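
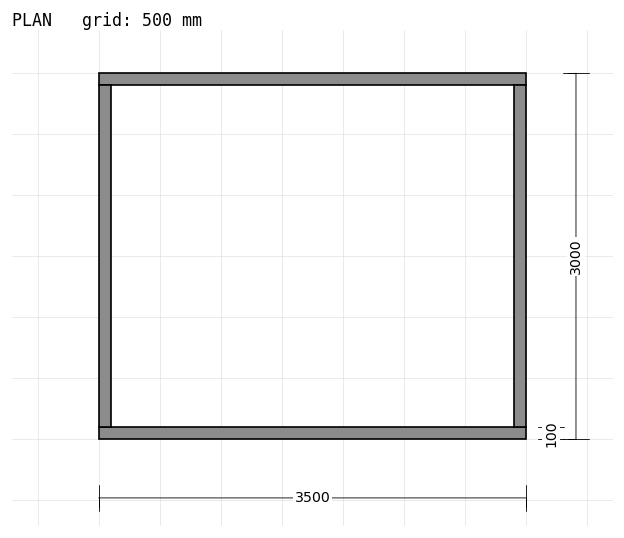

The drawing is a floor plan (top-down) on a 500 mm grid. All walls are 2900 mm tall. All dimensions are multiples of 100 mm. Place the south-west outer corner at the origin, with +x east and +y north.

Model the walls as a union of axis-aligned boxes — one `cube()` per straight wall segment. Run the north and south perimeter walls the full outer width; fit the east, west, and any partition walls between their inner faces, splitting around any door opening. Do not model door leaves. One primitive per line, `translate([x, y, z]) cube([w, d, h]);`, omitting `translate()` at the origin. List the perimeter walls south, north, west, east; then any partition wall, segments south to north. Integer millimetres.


cube([3500, 100, 2900]);
translate([0, 2900, 0]) cube([3500, 100, 2900]);
translate([0, 100, 0]) cube([100, 2800, 2900]);
translate([3400, 100, 0]) cube([100, 2800, 2900]);


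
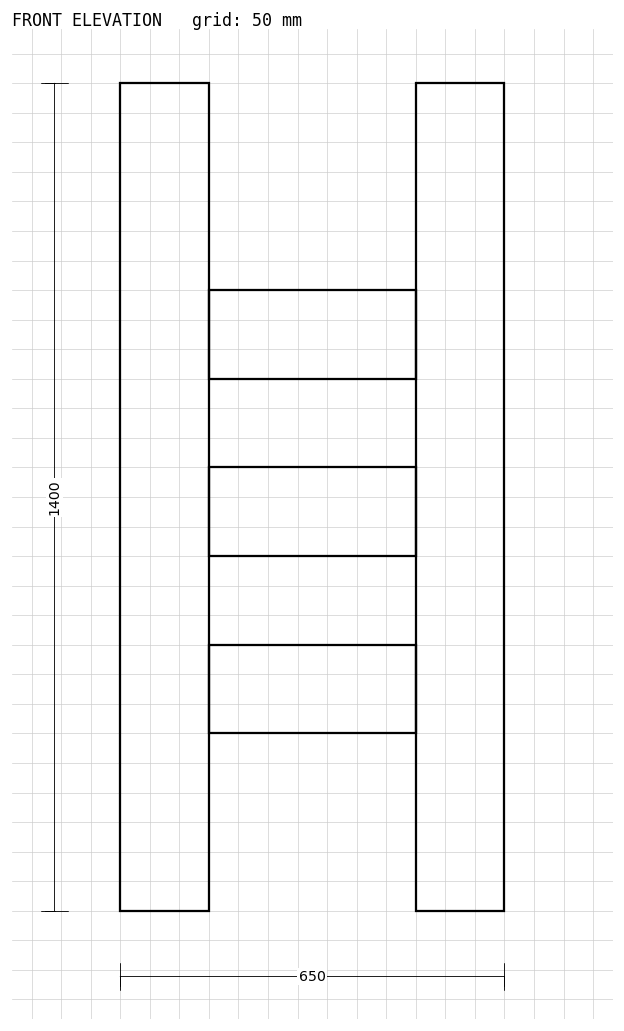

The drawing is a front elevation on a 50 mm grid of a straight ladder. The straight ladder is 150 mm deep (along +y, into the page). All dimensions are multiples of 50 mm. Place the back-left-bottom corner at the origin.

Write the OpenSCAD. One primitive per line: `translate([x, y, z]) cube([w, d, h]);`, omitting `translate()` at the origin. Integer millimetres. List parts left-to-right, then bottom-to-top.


cube([150, 150, 1400]);
translate([150, 0, 300]) cube([350, 150, 150]);
translate([150, 0, 600]) cube([350, 150, 150]);
translate([150, 0, 900]) cube([350, 150, 150]);
translate([500, 0, 0]) cube([150, 150, 1400]);


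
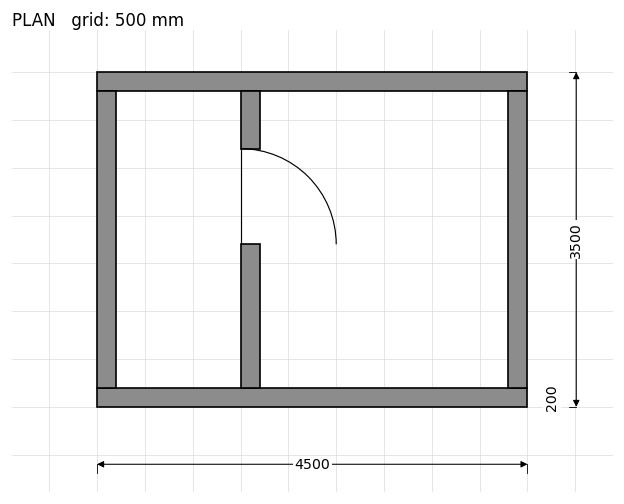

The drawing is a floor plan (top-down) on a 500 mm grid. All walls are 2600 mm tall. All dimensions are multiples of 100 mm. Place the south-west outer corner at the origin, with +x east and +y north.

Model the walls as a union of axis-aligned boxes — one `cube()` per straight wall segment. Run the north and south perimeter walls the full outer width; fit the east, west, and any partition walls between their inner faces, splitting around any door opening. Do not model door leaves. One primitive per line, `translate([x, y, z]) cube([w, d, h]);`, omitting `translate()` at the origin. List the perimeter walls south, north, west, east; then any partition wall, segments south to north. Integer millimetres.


cube([4500, 200, 2600]);
translate([0, 3300, 0]) cube([4500, 200, 2600]);
translate([0, 200, 0]) cube([200, 3100, 2600]);
translate([4300, 200, 0]) cube([200, 3100, 2600]);
translate([1500, 200, 0]) cube([200, 1500, 2600]);
translate([1500, 2700, 0]) cube([200, 600, 2600]);


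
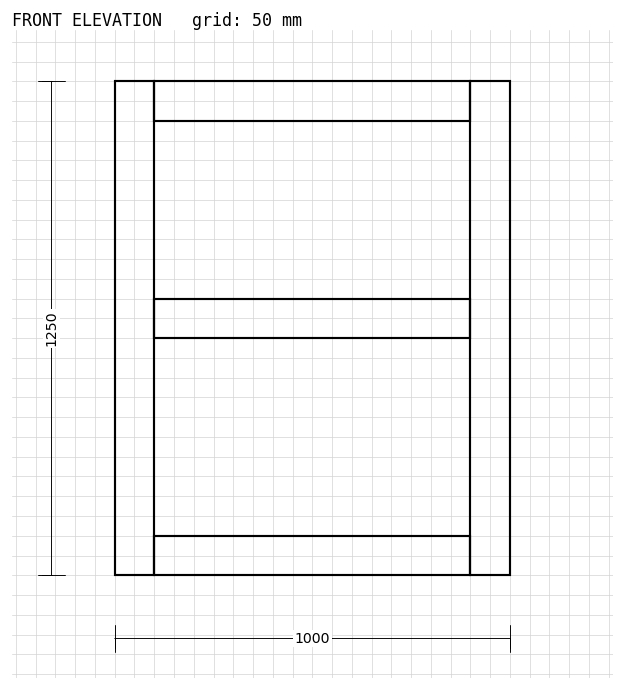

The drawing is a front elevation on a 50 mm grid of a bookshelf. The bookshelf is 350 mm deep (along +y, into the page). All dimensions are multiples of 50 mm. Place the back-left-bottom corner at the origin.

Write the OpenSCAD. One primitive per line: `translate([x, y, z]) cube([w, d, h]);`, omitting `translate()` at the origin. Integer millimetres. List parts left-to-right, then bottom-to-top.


cube([100, 350, 1250]);
translate([100, 0, 0]) cube([800, 350, 100]);
translate([100, 0, 600]) cube([800, 350, 100]);
translate([100, 0, 1150]) cube([800, 350, 100]);
translate([900, 0, 0]) cube([100, 350, 1250]);


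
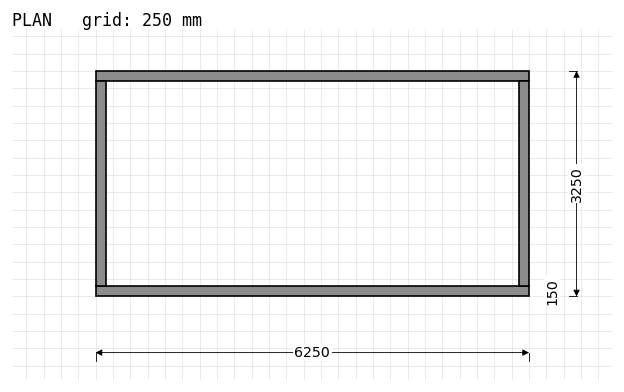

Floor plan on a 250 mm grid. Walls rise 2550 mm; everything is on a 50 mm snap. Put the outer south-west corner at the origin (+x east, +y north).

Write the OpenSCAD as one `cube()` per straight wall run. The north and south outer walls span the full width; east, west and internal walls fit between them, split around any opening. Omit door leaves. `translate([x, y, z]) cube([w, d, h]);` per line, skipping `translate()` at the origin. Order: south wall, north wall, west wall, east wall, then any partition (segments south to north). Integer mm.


cube([6250, 150, 2550]);
translate([0, 3100, 0]) cube([6250, 150, 2550]);
translate([0, 150, 0]) cube([150, 2950, 2550]);
translate([6100, 150, 0]) cube([150, 2950, 2550]);


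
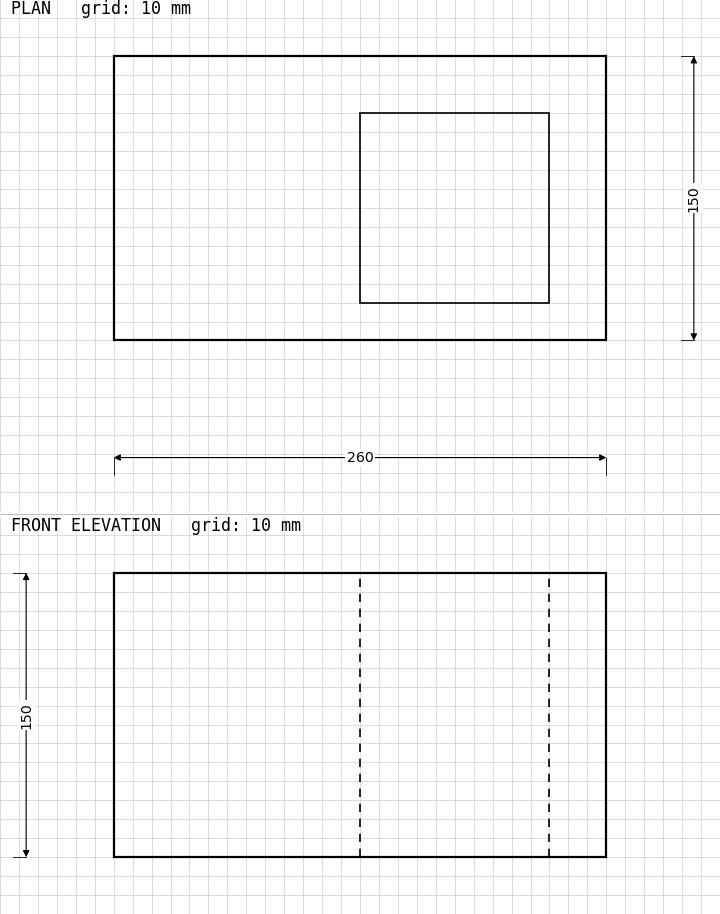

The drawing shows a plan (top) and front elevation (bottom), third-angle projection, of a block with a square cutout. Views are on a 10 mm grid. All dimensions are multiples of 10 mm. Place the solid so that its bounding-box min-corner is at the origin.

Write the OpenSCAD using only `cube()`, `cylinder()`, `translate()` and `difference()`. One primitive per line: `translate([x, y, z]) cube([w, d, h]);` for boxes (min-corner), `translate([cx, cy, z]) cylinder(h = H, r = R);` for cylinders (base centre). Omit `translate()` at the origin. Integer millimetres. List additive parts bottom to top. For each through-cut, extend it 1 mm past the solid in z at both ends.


difference() {
  cube([260, 150, 150]);
  translate([130, 20, -1]) cube([100, 100, 152]);
}


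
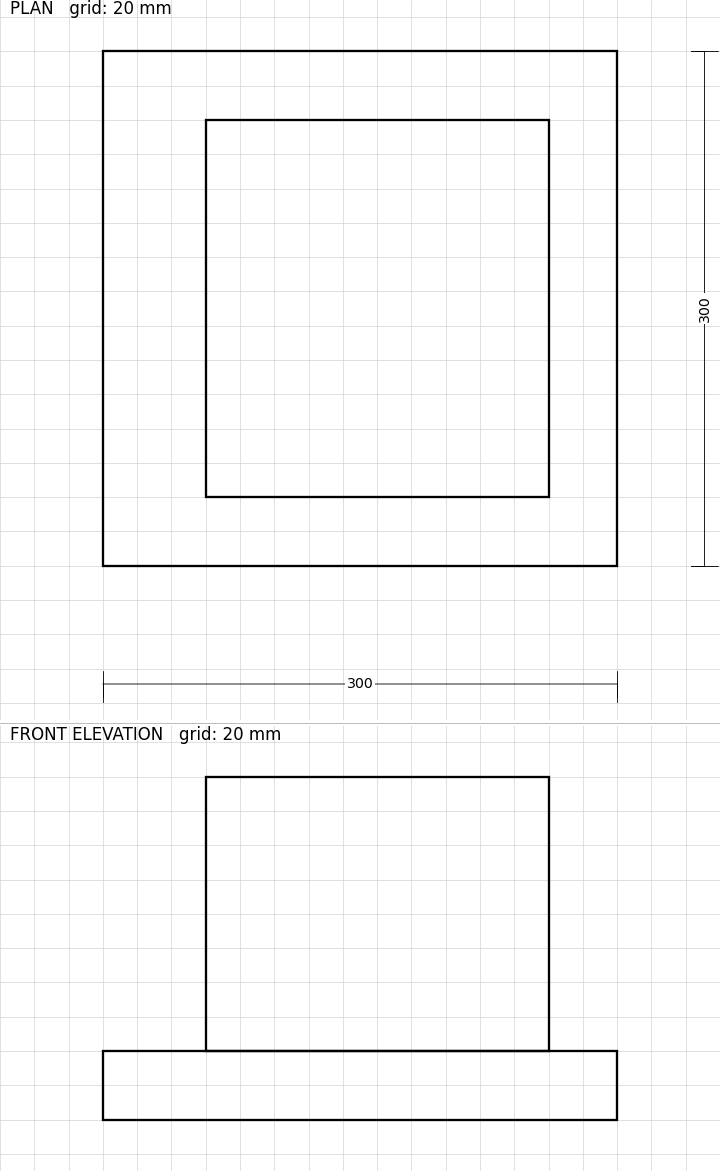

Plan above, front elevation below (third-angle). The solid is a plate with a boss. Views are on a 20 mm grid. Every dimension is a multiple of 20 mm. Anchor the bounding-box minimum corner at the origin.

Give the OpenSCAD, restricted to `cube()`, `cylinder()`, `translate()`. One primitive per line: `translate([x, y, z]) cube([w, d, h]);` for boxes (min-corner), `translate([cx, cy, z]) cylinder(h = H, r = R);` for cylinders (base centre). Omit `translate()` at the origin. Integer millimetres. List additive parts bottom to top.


cube([300, 300, 40]);
translate([60, 40, 40]) cube([200, 220, 160]);


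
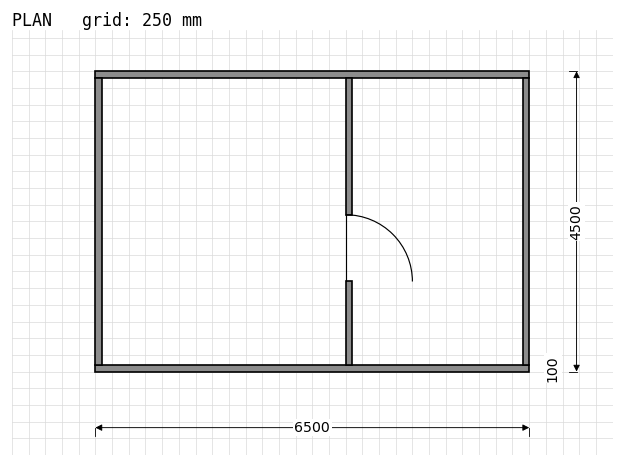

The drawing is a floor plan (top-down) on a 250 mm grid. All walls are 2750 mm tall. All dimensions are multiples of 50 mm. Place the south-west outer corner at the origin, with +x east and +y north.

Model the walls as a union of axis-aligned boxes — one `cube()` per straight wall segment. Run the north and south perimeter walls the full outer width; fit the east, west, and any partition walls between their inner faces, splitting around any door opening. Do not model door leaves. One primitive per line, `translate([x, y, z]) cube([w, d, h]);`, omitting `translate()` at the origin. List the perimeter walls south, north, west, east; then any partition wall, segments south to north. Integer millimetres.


cube([6500, 100, 2750]);
translate([0, 4400, 0]) cube([6500, 100, 2750]);
translate([0, 100, 0]) cube([100, 4300, 2750]);
translate([6400, 100, 0]) cube([100, 4300, 2750]);
translate([3750, 100, 0]) cube([100, 1250, 2750]);
translate([3750, 2350, 0]) cube([100, 2050, 2750]);


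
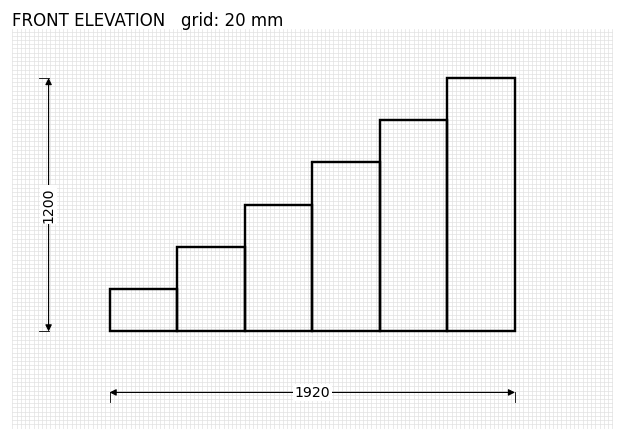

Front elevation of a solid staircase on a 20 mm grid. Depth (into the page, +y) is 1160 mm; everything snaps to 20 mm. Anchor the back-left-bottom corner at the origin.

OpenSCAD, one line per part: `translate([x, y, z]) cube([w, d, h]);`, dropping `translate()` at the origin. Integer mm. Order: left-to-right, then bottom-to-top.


cube([320, 1160, 200]);
translate([320, 0, 0]) cube([320, 1160, 400]);
translate([640, 0, 0]) cube([320, 1160, 600]);
translate([960, 0, 0]) cube([320, 1160, 800]);
translate([1280, 0, 0]) cube([320, 1160, 1000]);
translate([1600, 0, 0]) cube([320, 1160, 1200]);


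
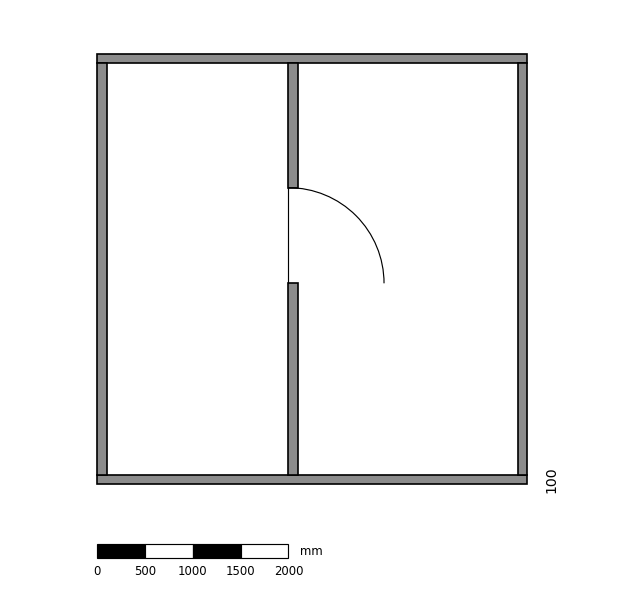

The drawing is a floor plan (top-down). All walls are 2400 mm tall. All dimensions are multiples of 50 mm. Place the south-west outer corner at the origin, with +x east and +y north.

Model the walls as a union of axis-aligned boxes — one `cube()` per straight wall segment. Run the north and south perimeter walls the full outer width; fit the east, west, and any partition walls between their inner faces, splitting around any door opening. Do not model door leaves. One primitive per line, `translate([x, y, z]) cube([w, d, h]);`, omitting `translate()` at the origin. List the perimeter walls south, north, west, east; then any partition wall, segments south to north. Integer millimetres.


cube([4500, 100, 2400]);
translate([0, 4400, 0]) cube([4500, 100, 2400]);
translate([0, 100, 0]) cube([100, 4300, 2400]);
translate([4400, 100, 0]) cube([100, 4300, 2400]);
translate([2000, 100, 0]) cube([100, 2000, 2400]);
translate([2000, 3100, 0]) cube([100, 1300, 2400]);


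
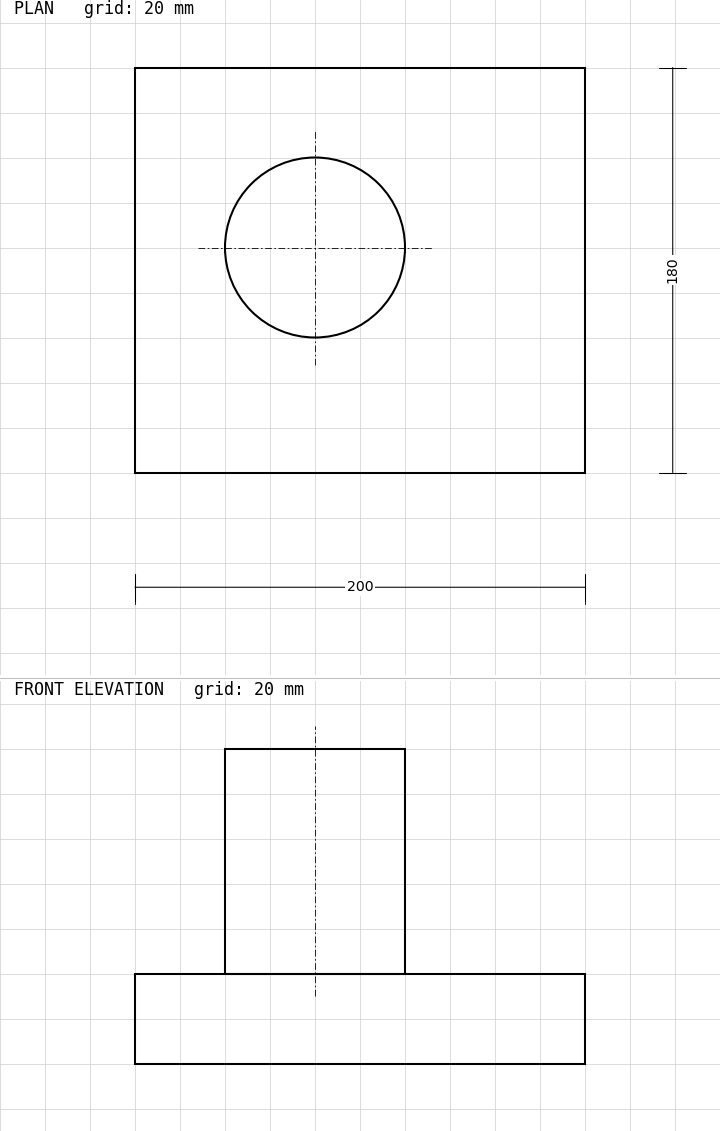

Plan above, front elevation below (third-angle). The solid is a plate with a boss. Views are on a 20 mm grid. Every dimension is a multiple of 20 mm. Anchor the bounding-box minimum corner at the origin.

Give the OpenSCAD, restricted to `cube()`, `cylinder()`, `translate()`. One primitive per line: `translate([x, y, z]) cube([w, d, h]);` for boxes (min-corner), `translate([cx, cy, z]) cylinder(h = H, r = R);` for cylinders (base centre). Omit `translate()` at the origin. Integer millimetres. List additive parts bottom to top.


cube([200, 180, 40]);
translate([80, 100, 40]) cylinder(h = 100, r = 40);


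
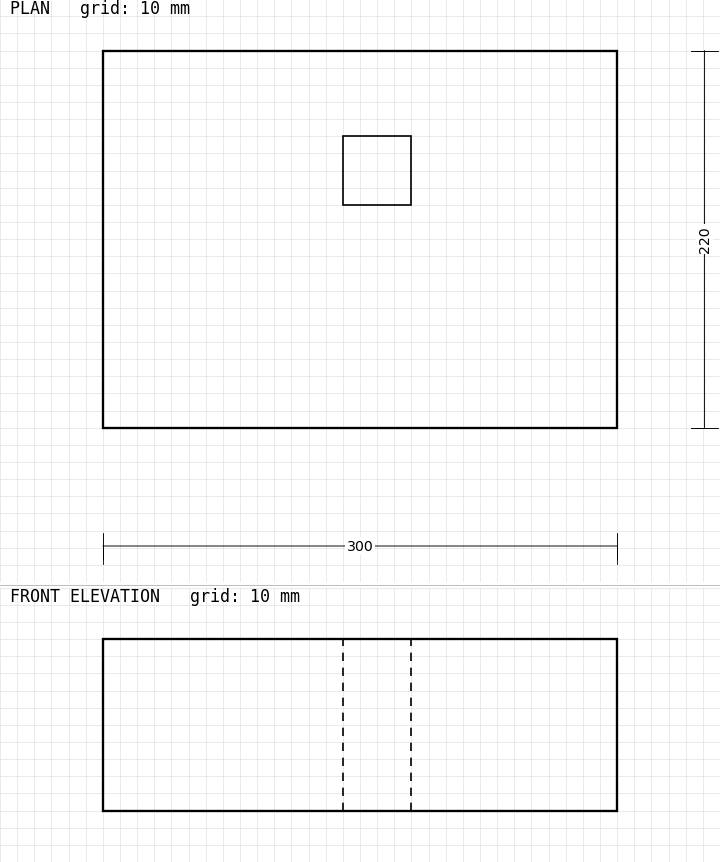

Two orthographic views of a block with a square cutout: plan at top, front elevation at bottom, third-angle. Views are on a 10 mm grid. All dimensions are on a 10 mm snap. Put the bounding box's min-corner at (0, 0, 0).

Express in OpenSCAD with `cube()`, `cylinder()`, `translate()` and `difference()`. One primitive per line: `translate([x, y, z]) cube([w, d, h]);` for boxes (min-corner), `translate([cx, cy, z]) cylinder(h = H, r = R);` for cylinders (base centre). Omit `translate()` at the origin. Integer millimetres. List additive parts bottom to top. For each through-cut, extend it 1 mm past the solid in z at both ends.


difference() {
  cube([300, 220, 100]);
  translate([140, 130, -1]) cube([40, 40, 102]);
}


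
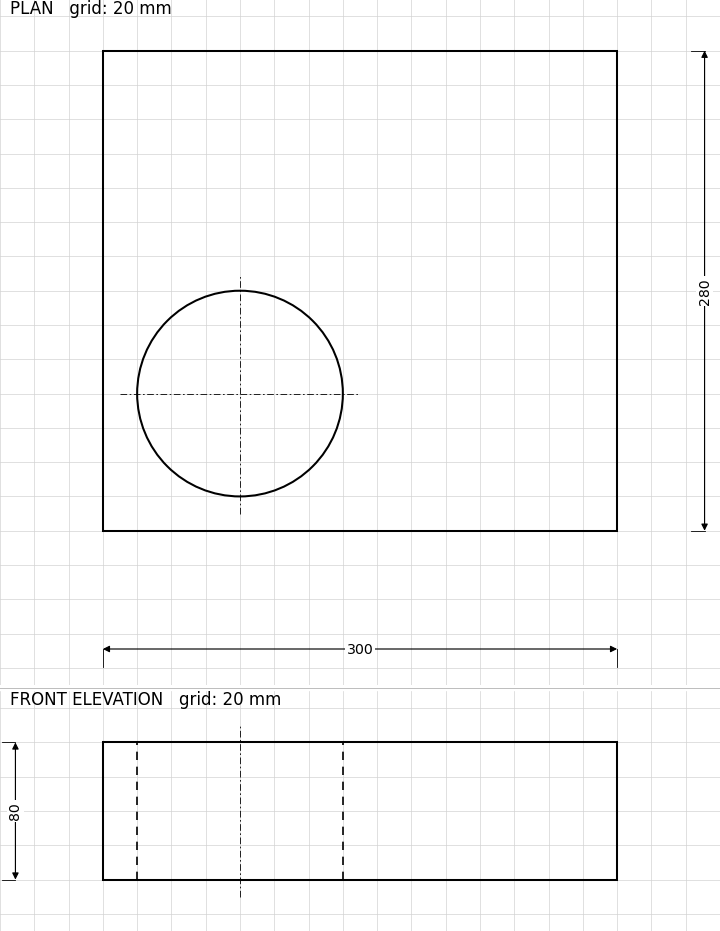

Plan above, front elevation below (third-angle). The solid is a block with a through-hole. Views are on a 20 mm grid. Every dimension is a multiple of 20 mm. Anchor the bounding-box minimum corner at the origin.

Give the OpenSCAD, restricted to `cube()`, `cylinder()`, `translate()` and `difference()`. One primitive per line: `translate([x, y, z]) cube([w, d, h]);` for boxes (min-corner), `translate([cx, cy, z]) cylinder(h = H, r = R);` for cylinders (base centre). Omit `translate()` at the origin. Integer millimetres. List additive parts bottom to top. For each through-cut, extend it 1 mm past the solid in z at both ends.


difference() {
  cube([300, 280, 80]);
  translate([80, 80, -1]) cylinder(h = 82, r = 60);
}


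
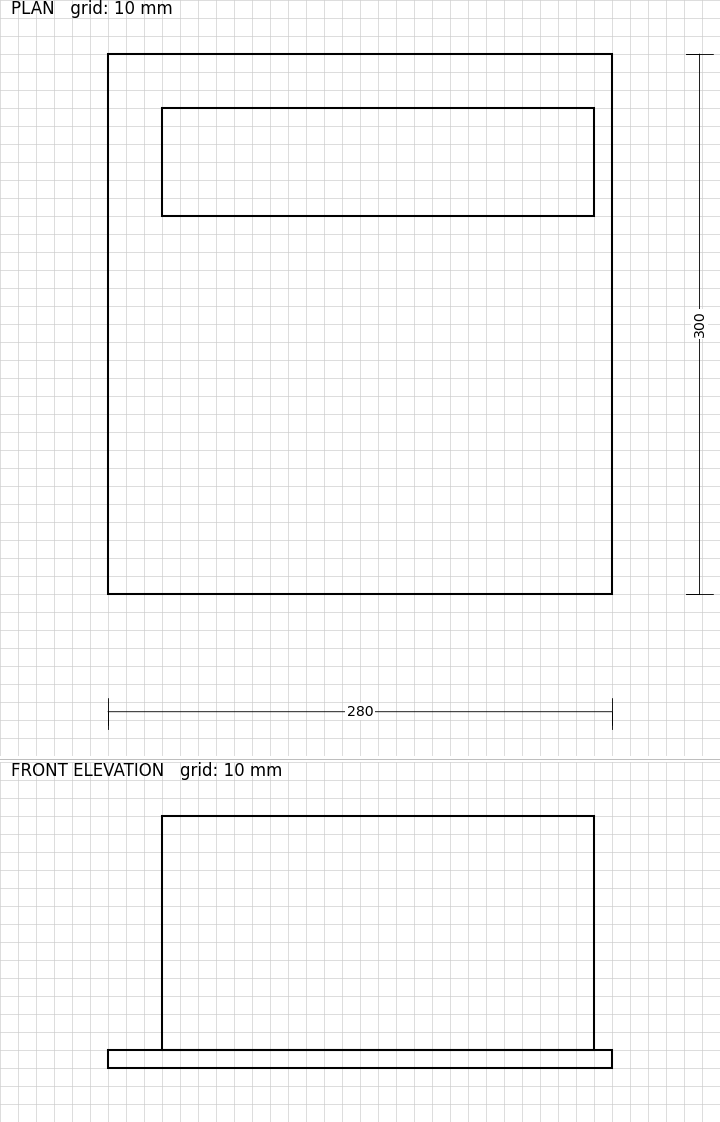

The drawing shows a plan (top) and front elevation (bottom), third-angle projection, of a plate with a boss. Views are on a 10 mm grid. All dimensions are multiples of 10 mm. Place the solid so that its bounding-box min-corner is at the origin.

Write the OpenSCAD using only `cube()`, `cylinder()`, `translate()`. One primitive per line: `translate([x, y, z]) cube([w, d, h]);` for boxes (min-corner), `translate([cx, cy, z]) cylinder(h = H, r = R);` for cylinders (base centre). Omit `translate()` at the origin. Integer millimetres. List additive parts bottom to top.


cube([280, 300, 10]);
translate([30, 210, 10]) cube([240, 60, 130]);


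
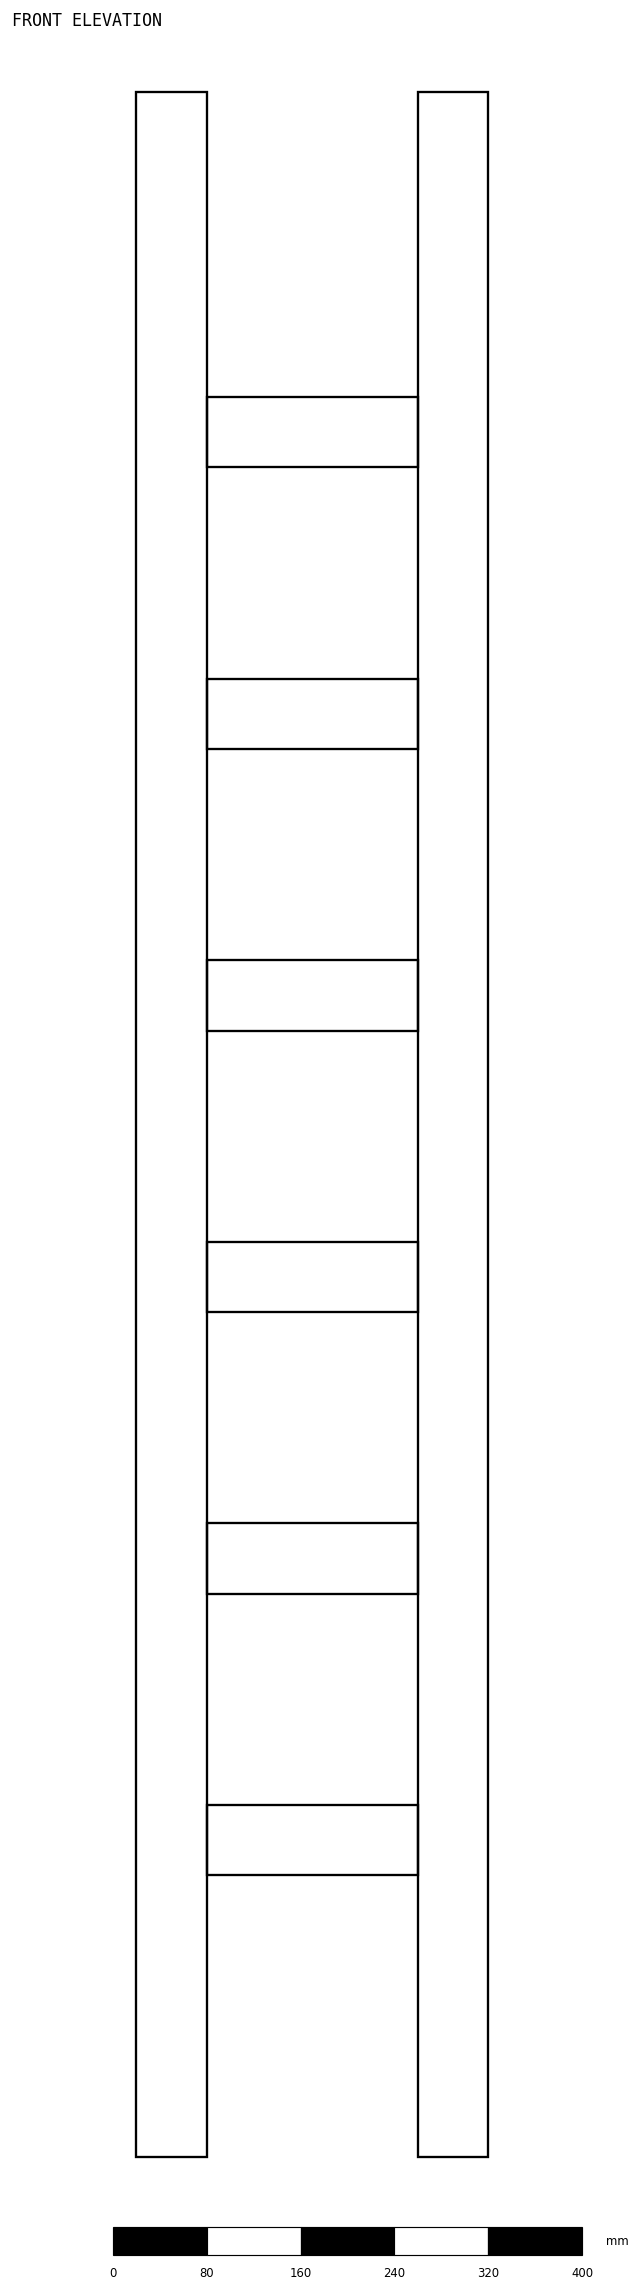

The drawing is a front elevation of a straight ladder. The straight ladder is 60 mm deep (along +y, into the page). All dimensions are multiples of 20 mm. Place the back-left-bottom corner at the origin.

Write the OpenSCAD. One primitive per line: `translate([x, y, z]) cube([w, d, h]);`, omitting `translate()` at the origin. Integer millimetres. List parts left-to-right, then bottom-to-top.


cube([60, 60, 1760]);
translate([60, 0, 240]) cube([180, 60, 60]);
translate([60, 0, 480]) cube([180, 60, 60]);
translate([60, 0, 720]) cube([180, 60, 60]);
translate([60, 0, 960]) cube([180, 60, 60]);
translate([60, 0, 1200]) cube([180, 60, 60]);
translate([60, 0, 1440]) cube([180, 60, 60]);
translate([240, 0, 0]) cube([60, 60, 1760]);


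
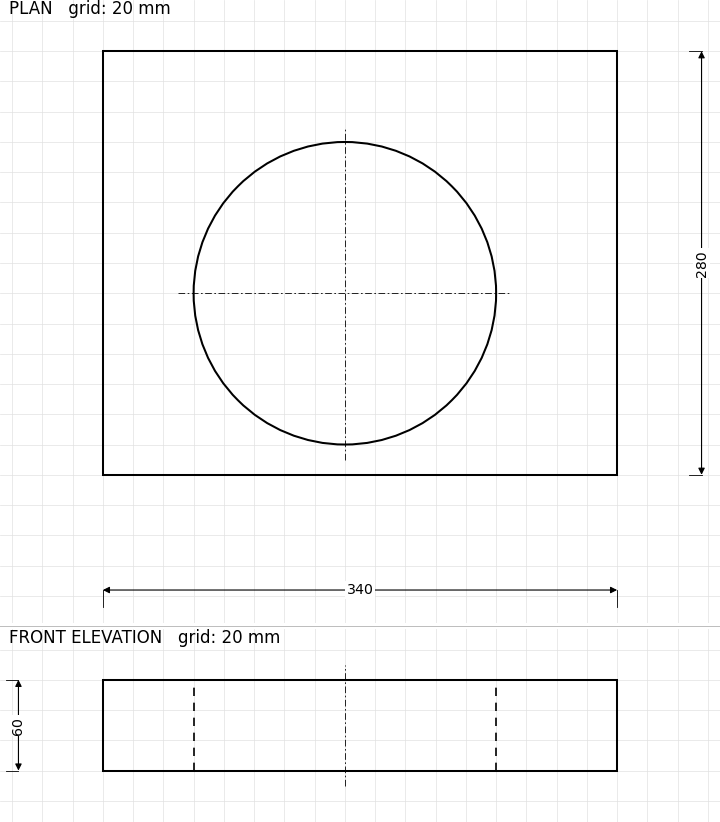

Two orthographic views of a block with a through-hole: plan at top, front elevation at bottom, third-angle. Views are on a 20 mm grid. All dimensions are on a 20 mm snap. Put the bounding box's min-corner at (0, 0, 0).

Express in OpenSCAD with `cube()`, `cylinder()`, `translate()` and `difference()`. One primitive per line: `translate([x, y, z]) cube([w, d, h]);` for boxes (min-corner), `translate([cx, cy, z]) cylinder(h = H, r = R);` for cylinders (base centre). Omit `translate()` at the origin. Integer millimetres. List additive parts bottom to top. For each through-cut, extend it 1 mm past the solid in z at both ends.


difference() {
  cube([340, 280, 60]);
  translate([160, 120, -1]) cylinder(h = 62, r = 100);
}


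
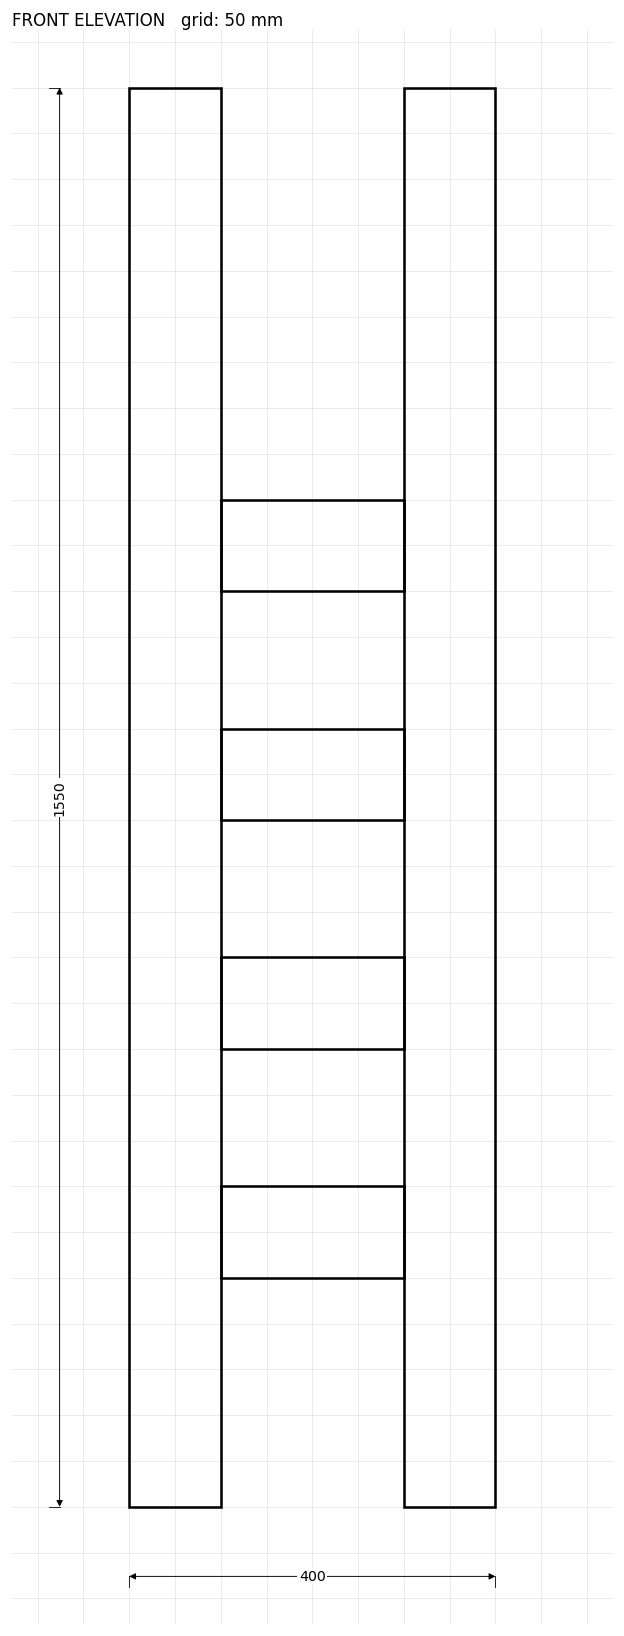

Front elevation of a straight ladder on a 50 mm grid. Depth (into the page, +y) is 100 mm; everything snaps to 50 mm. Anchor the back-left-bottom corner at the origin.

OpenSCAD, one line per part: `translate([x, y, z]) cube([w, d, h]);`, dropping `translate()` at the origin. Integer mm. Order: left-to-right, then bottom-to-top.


cube([100, 100, 1550]);
translate([100, 0, 250]) cube([200, 100, 100]);
translate([100, 0, 500]) cube([200, 100, 100]);
translate([100, 0, 750]) cube([200, 100, 100]);
translate([100, 0, 1000]) cube([200, 100, 100]);
translate([300, 0, 0]) cube([100, 100, 1550]);


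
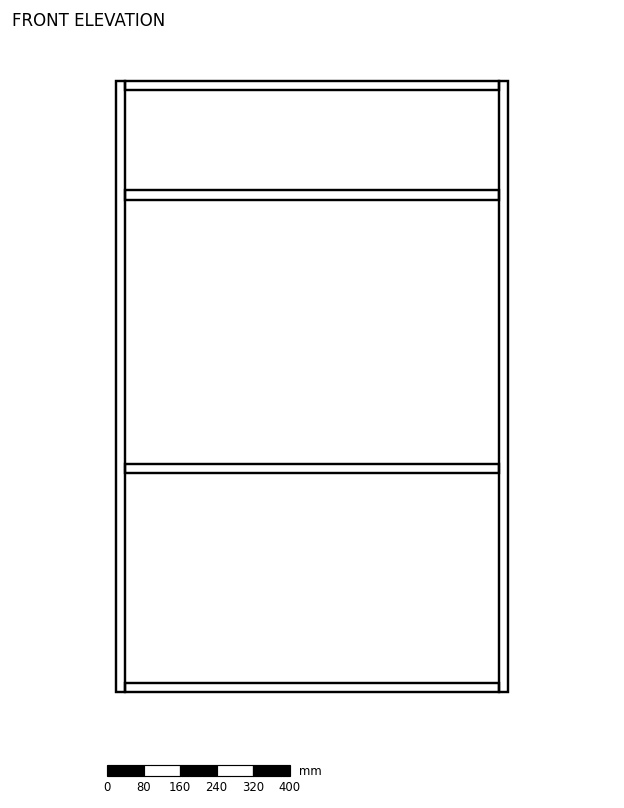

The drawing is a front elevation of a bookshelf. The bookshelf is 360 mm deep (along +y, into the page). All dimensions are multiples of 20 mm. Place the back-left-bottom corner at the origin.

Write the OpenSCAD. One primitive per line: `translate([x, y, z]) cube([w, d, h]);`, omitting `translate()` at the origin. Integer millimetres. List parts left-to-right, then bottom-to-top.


cube([20, 360, 1340]);
translate([20, 0, 0]) cube([820, 360, 20]);
translate([20, 0, 480]) cube([820, 360, 20]);
translate([20, 0, 1080]) cube([820, 360, 20]);
translate([20, 0, 1320]) cube([820, 360, 20]);
translate([840, 0, 0]) cube([20, 360, 1340]);


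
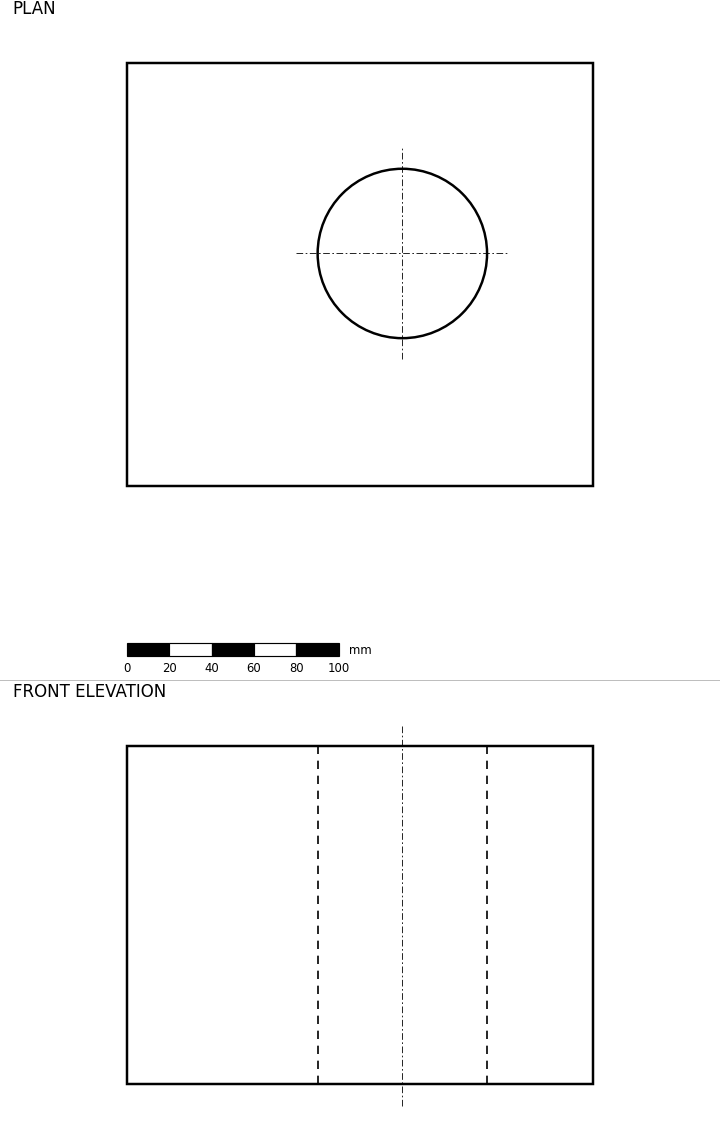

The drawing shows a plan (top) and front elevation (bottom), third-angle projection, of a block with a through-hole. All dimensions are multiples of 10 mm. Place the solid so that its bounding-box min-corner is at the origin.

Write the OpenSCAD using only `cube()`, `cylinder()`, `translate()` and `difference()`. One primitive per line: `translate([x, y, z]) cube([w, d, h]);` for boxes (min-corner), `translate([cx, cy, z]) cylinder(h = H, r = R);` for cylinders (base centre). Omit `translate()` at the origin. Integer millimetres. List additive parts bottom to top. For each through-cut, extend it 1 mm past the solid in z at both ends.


difference() {
  cube([220, 200, 160]);
  translate([130, 110, -1]) cylinder(h = 162, r = 40);
}


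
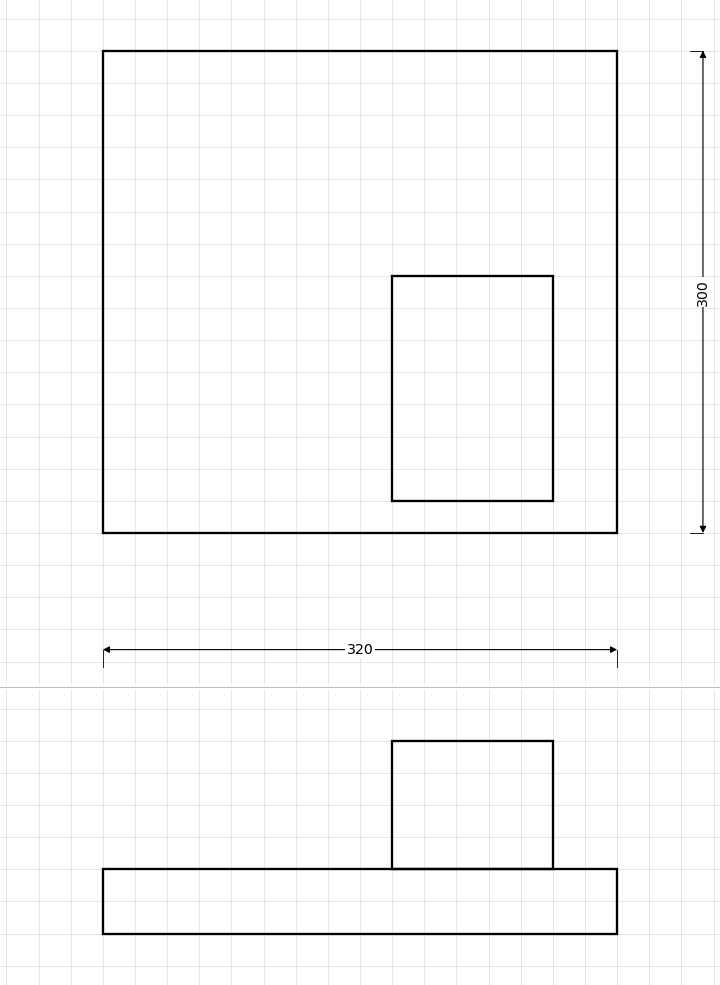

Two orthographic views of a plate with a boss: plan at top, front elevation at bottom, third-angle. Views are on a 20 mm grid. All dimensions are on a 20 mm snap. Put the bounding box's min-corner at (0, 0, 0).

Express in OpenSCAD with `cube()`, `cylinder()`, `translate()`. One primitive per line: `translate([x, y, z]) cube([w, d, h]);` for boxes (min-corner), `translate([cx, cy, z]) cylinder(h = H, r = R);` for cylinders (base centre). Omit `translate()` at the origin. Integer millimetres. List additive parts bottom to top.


cube([320, 300, 40]);
translate([180, 20, 40]) cube([100, 140, 80]);


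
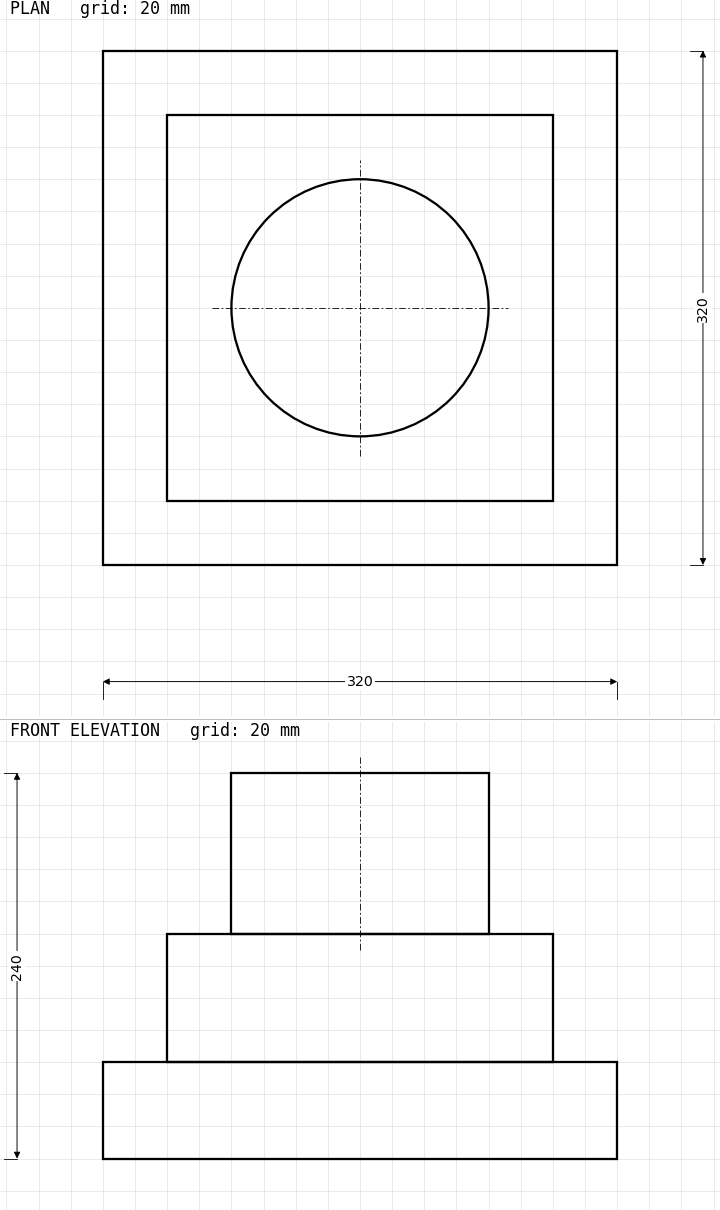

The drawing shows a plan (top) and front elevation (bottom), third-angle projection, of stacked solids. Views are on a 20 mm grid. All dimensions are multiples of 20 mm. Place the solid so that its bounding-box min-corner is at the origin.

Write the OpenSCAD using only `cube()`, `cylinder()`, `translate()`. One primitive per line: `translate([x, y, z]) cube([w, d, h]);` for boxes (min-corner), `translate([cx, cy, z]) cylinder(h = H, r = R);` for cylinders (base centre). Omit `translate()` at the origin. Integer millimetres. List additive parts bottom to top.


cube([320, 320, 60]);
translate([40, 40, 60]) cube([240, 240, 80]);
translate([160, 160, 140]) cylinder(h = 100, r = 80);


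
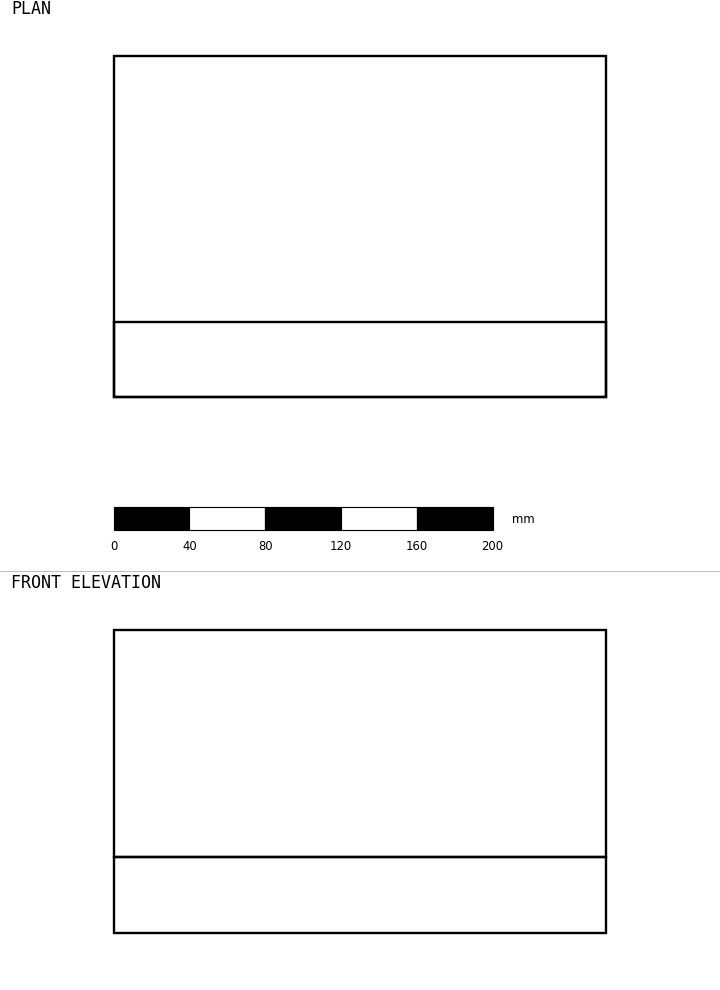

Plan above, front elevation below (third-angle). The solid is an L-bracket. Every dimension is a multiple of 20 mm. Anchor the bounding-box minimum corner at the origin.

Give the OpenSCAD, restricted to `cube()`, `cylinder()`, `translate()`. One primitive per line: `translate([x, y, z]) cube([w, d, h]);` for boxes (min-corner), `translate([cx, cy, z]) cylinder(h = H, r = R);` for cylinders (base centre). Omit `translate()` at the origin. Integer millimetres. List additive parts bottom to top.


cube([260, 180, 40]);
translate([0, 0, 40]) cube([260, 40, 120]);


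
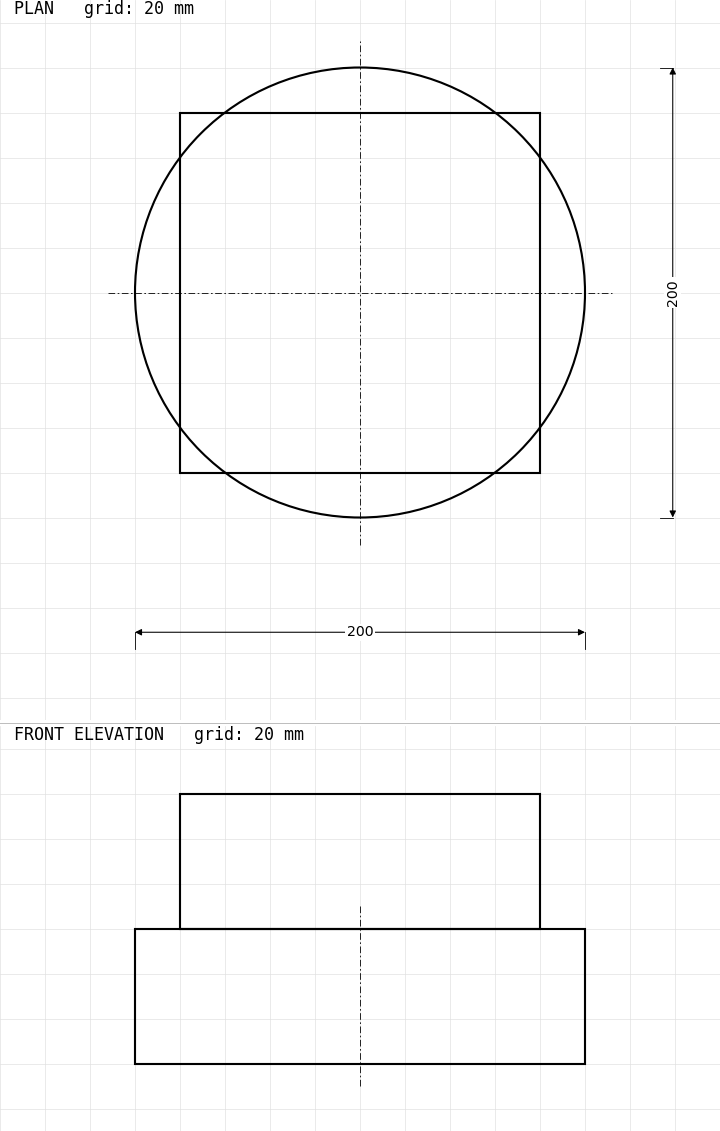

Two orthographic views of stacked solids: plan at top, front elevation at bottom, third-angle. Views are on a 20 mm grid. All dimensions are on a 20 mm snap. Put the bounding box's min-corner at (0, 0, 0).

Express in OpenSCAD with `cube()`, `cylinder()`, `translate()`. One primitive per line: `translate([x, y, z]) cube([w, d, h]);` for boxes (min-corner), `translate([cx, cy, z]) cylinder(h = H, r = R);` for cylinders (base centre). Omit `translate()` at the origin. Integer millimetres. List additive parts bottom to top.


translate([100, 100, 0]) cylinder(h = 60, r = 100);
translate([20, 20, 60]) cube([160, 160, 60]);


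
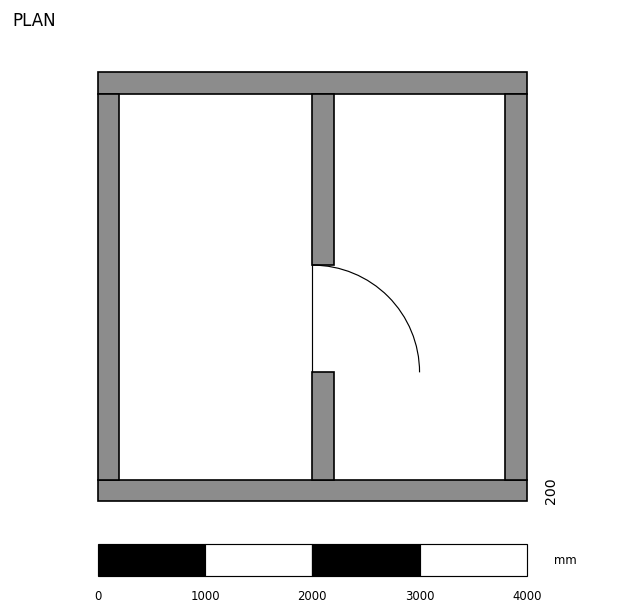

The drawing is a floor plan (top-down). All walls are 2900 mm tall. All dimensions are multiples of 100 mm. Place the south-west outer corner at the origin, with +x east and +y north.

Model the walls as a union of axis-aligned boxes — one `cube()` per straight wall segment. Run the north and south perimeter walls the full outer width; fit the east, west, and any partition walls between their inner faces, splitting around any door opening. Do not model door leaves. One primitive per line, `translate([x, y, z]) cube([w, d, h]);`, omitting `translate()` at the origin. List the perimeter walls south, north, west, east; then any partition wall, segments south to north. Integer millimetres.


cube([4000, 200, 2900]);
translate([0, 3800, 0]) cube([4000, 200, 2900]);
translate([0, 200, 0]) cube([200, 3600, 2900]);
translate([3800, 200, 0]) cube([200, 3600, 2900]);
translate([2000, 200, 0]) cube([200, 1000, 2900]);
translate([2000, 2200, 0]) cube([200, 1600, 2900]);


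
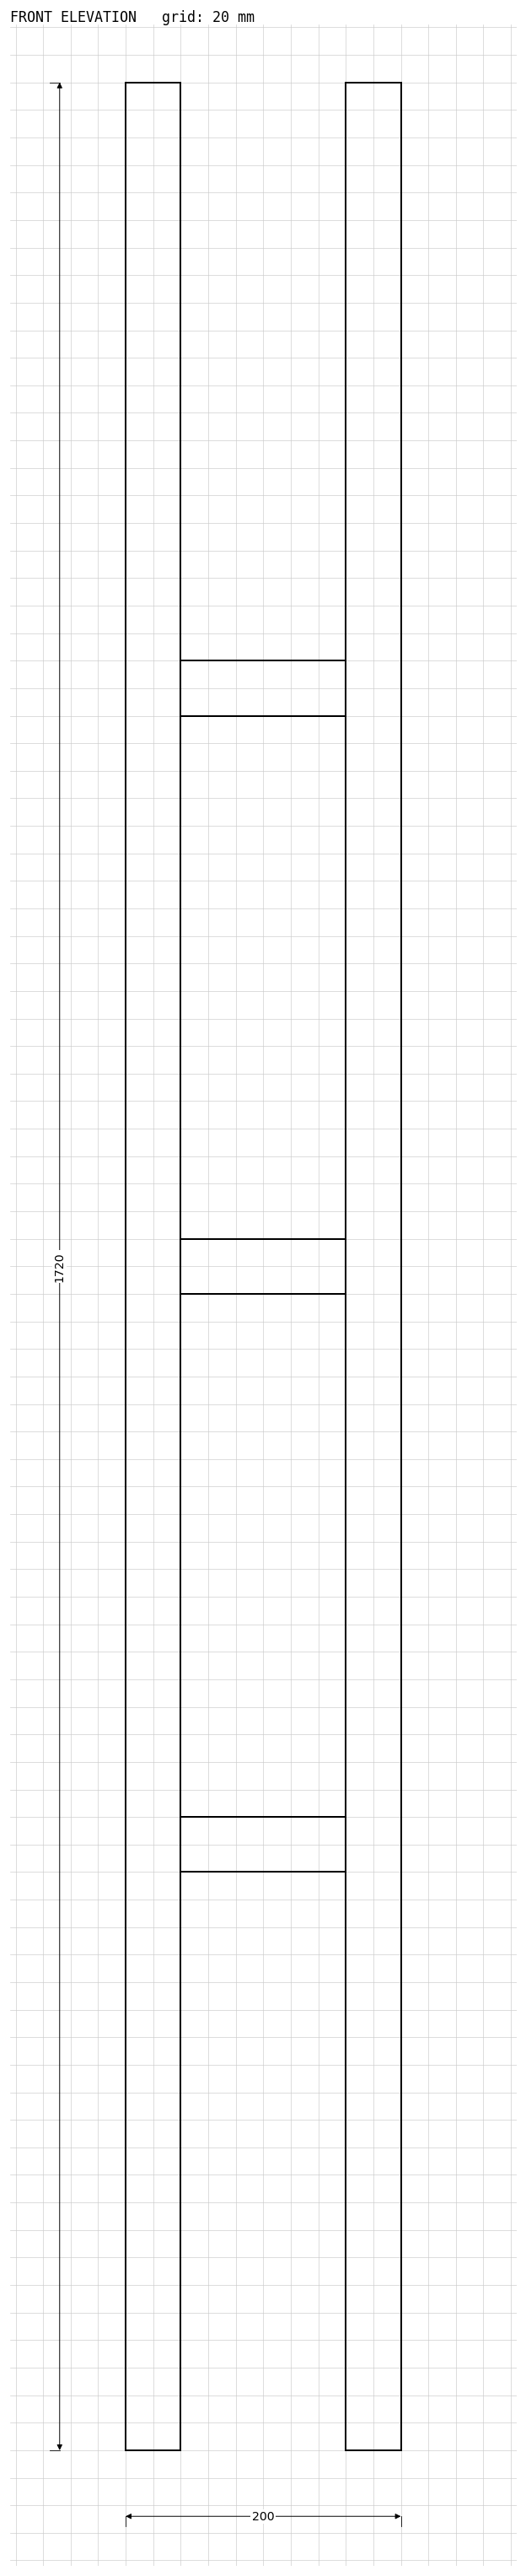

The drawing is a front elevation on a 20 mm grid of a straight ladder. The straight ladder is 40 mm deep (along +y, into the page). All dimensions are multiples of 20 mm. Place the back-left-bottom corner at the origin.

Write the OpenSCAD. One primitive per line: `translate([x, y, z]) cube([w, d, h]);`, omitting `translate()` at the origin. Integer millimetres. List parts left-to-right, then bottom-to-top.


cube([40, 40, 1720]);
translate([40, 0, 420]) cube([120, 40, 40]);
translate([40, 0, 840]) cube([120, 40, 40]);
translate([40, 0, 1260]) cube([120, 40, 40]);
translate([160, 0, 0]) cube([40, 40, 1720]);


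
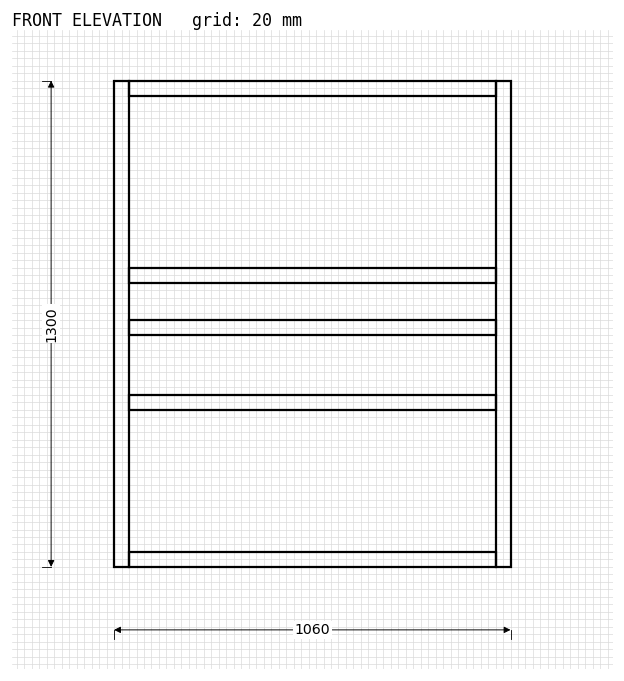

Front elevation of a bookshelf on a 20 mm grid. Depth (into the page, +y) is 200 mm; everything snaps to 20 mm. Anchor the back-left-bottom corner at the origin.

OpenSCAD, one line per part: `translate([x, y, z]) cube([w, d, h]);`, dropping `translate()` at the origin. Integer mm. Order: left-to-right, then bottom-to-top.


cube([40, 200, 1300]);
translate([40, 0, 0]) cube([980, 200, 40]);
translate([40, 0, 420]) cube([980, 200, 40]);
translate([40, 0, 620]) cube([980, 200, 40]);
translate([40, 0, 760]) cube([980, 200, 40]);
translate([40, 0, 1260]) cube([980, 200, 40]);
translate([1020, 0, 0]) cube([40, 200, 1300]);


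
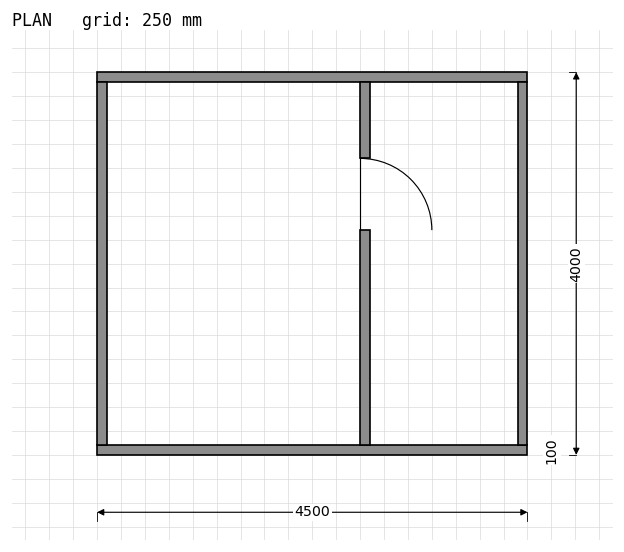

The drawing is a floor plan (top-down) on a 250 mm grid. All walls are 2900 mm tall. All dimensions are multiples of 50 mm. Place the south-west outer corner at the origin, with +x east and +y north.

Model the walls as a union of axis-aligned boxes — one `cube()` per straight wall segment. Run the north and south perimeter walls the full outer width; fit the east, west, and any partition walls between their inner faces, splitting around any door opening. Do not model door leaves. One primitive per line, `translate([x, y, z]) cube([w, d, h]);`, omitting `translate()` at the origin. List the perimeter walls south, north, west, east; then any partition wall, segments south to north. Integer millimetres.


cube([4500, 100, 2900]);
translate([0, 3900, 0]) cube([4500, 100, 2900]);
translate([0, 100, 0]) cube([100, 3800, 2900]);
translate([4400, 100, 0]) cube([100, 3800, 2900]);
translate([2750, 100, 0]) cube([100, 2250, 2900]);
translate([2750, 3100, 0]) cube([100, 800, 2900]);


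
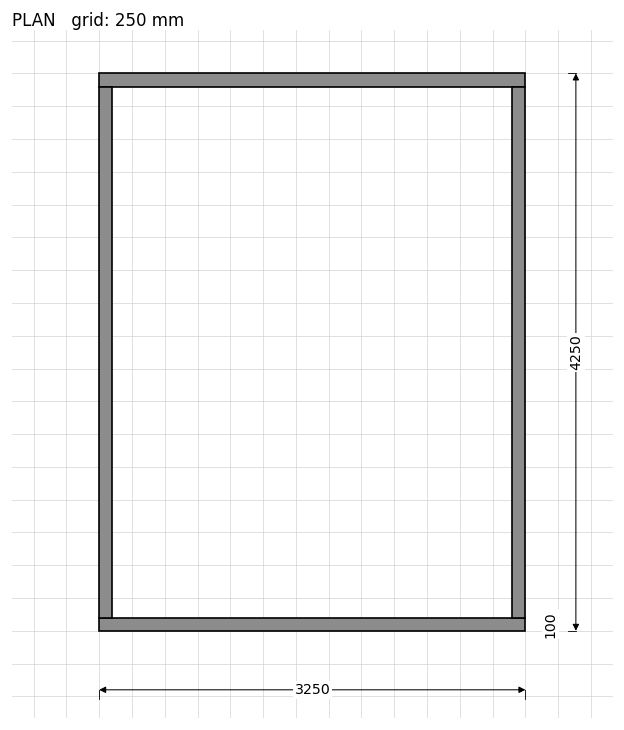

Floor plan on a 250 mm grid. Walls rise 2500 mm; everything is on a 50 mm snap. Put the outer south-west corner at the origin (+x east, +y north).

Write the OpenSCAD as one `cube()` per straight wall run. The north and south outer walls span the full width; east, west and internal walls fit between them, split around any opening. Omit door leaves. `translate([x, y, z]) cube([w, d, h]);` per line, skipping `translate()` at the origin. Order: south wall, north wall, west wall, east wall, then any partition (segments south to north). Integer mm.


cube([3250, 100, 2500]);
translate([0, 4150, 0]) cube([3250, 100, 2500]);
translate([0, 100, 0]) cube([100, 4050, 2500]);
translate([3150, 100, 0]) cube([100, 4050, 2500]);


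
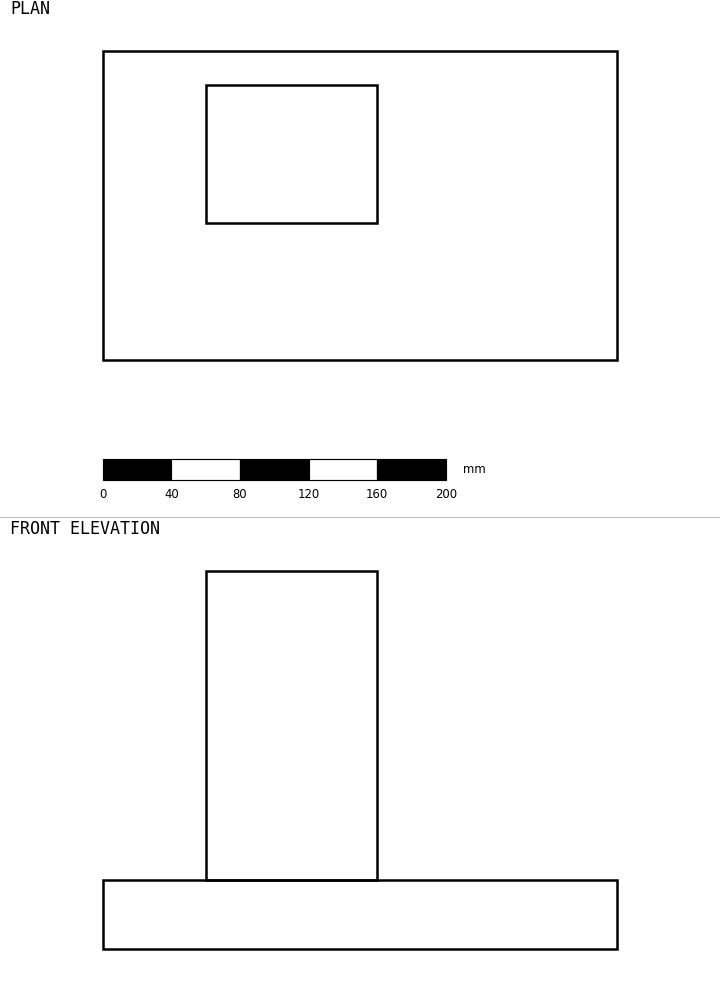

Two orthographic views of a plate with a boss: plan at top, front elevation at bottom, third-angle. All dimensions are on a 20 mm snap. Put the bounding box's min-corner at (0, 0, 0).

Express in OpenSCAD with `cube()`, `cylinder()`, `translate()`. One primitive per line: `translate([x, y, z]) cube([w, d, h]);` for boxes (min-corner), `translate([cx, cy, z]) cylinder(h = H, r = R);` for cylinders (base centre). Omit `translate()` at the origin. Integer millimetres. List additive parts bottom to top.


cube([300, 180, 40]);
translate([60, 80, 40]) cube([100, 80, 180]);


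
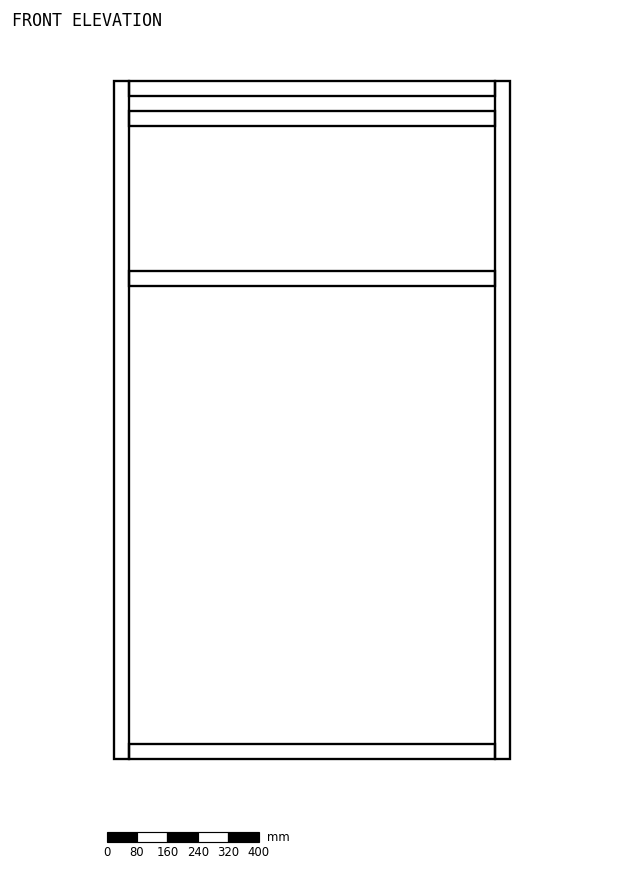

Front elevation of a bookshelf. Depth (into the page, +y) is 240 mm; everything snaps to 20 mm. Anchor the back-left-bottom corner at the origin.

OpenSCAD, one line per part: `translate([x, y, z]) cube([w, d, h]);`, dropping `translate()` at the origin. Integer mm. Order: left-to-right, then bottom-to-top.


cube([40, 240, 1780]);
translate([40, 0, 0]) cube([960, 240, 40]);
translate([40, 0, 1240]) cube([960, 240, 40]);
translate([40, 0, 1660]) cube([960, 240, 40]);
translate([40, 0, 1740]) cube([960, 240, 40]);
translate([1000, 0, 0]) cube([40, 240, 1780]);


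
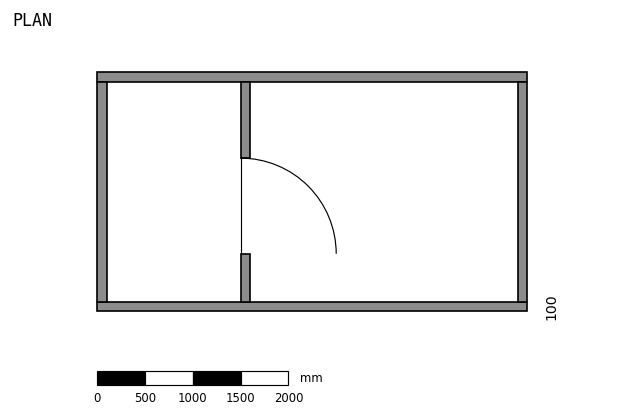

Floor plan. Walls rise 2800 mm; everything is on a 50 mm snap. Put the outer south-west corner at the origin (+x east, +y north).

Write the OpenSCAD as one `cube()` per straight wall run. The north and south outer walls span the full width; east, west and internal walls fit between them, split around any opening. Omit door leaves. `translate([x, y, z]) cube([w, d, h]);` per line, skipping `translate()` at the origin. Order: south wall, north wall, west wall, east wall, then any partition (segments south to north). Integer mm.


cube([4500, 100, 2800]);
translate([0, 2400, 0]) cube([4500, 100, 2800]);
translate([0, 100, 0]) cube([100, 2300, 2800]);
translate([4400, 100, 0]) cube([100, 2300, 2800]);
translate([1500, 100, 0]) cube([100, 500, 2800]);
translate([1500, 1600, 0]) cube([100, 800, 2800]);


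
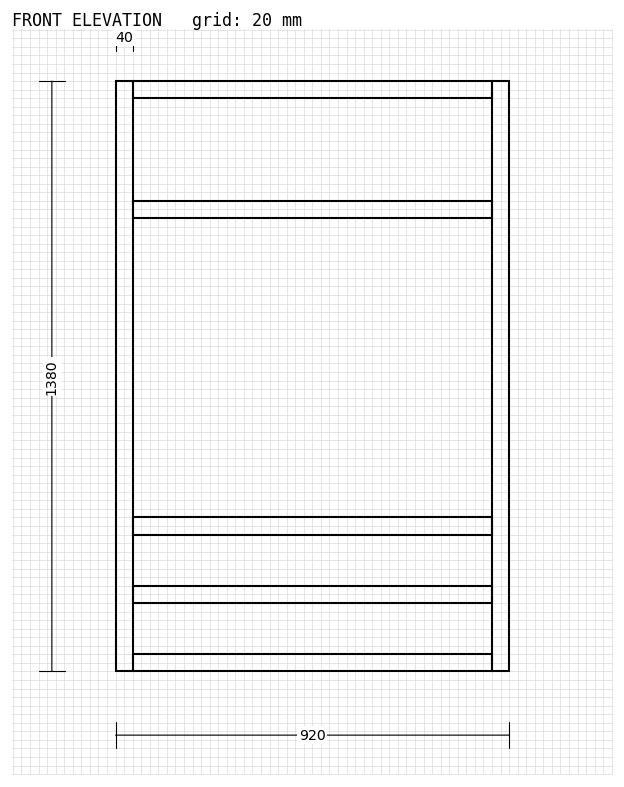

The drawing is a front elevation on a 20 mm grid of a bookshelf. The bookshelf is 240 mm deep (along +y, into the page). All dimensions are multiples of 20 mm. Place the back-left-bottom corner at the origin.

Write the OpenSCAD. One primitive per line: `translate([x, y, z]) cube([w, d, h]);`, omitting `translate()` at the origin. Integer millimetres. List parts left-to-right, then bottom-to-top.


cube([40, 240, 1380]);
translate([40, 0, 0]) cube([840, 240, 40]);
translate([40, 0, 160]) cube([840, 240, 40]);
translate([40, 0, 320]) cube([840, 240, 40]);
translate([40, 0, 1060]) cube([840, 240, 40]);
translate([40, 0, 1340]) cube([840, 240, 40]);
translate([880, 0, 0]) cube([40, 240, 1380]);


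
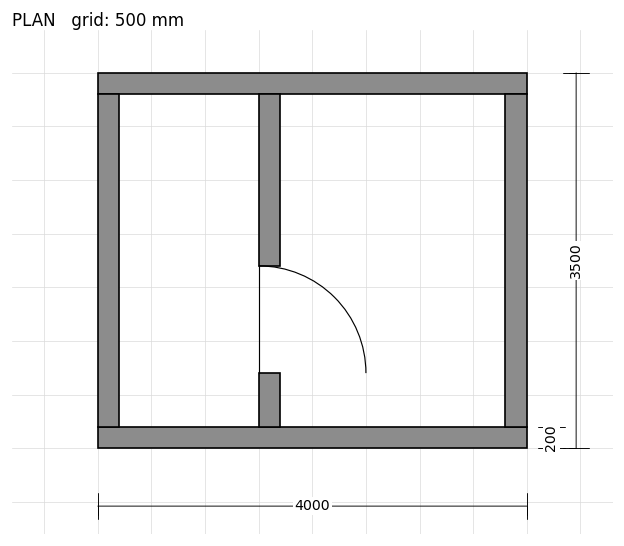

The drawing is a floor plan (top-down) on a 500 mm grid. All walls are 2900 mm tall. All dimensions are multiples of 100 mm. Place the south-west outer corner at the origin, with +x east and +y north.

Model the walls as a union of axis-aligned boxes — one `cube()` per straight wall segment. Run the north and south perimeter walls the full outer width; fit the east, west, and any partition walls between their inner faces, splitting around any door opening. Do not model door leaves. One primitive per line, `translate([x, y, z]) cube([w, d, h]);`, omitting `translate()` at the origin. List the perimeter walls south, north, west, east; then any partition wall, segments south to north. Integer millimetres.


cube([4000, 200, 2900]);
translate([0, 3300, 0]) cube([4000, 200, 2900]);
translate([0, 200, 0]) cube([200, 3100, 2900]);
translate([3800, 200, 0]) cube([200, 3100, 2900]);
translate([1500, 200, 0]) cube([200, 500, 2900]);
translate([1500, 1700, 0]) cube([200, 1600, 2900]);


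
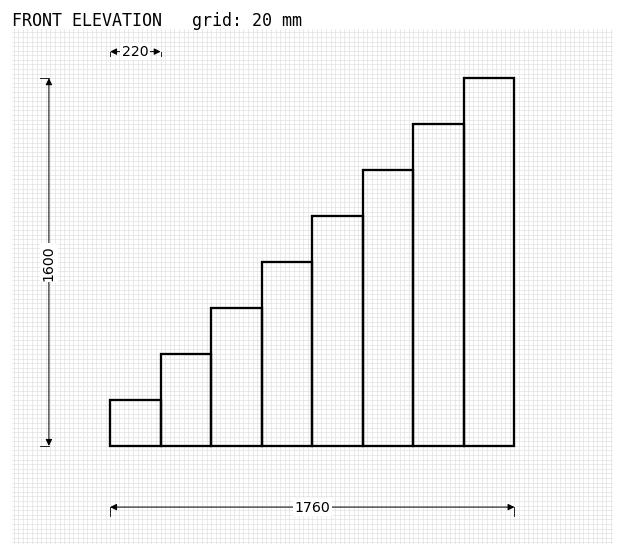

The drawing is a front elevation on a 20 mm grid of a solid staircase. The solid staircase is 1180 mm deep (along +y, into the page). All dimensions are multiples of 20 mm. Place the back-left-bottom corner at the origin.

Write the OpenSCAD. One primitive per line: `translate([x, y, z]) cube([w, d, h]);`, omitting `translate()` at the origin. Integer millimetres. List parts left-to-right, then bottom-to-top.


cube([220, 1180, 200]);
translate([220, 0, 0]) cube([220, 1180, 400]);
translate([440, 0, 0]) cube([220, 1180, 600]);
translate([660, 0, 0]) cube([220, 1180, 800]);
translate([880, 0, 0]) cube([220, 1180, 1000]);
translate([1100, 0, 0]) cube([220, 1180, 1200]);
translate([1320, 0, 0]) cube([220, 1180, 1400]);
translate([1540, 0, 0]) cube([220, 1180, 1600]);


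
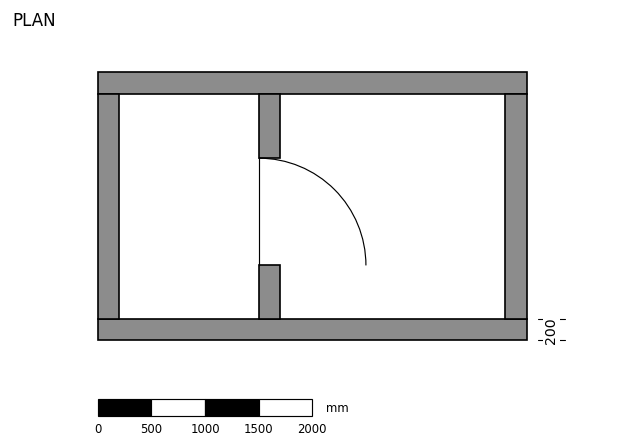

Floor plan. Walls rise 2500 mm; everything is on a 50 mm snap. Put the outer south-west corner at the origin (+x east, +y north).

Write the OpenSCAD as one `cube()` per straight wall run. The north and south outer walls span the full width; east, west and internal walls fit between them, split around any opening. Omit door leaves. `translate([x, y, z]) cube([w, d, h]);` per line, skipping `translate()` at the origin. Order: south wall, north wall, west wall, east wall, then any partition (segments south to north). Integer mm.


cube([4000, 200, 2500]);
translate([0, 2300, 0]) cube([4000, 200, 2500]);
translate([0, 200, 0]) cube([200, 2100, 2500]);
translate([3800, 200, 0]) cube([200, 2100, 2500]);
translate([1500, 200, 0]) cube([200, 500, 2500]);
translate([1500, 1700, 0]) cube([200, 600, 2500]);


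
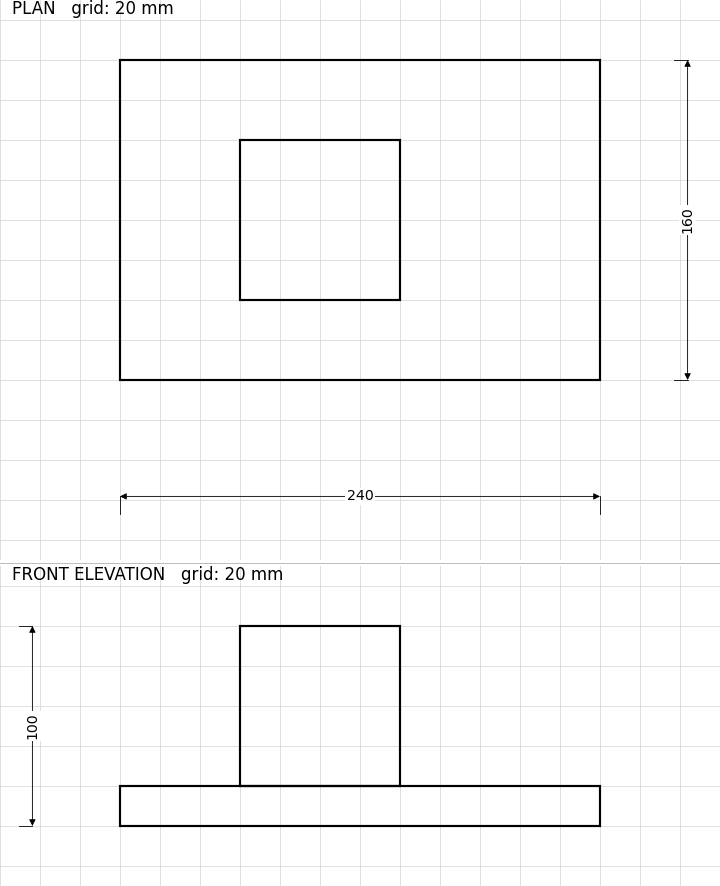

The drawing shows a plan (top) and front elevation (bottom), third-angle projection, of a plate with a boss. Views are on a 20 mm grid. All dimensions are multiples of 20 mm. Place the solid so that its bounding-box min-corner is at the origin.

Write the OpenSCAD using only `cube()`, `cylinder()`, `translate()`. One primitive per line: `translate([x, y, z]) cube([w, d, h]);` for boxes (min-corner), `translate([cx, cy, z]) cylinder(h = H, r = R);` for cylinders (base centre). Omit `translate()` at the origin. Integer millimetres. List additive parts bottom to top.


cube([240, 160, 20]);
translate([60, 40, 20]) cube([80, 80, 80]);
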